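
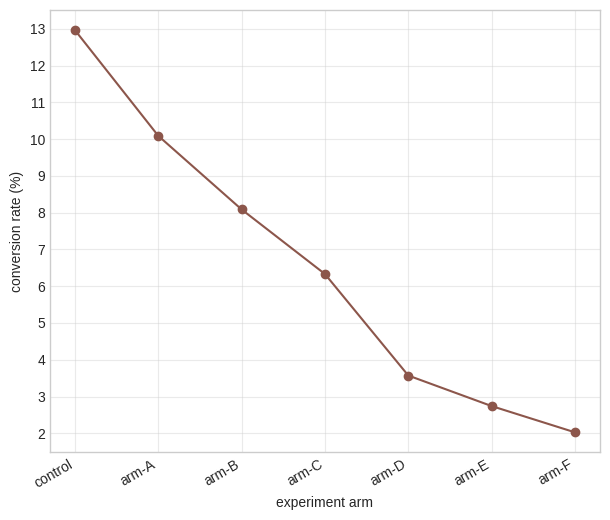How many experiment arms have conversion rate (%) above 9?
2

Above 9: control, arm-A.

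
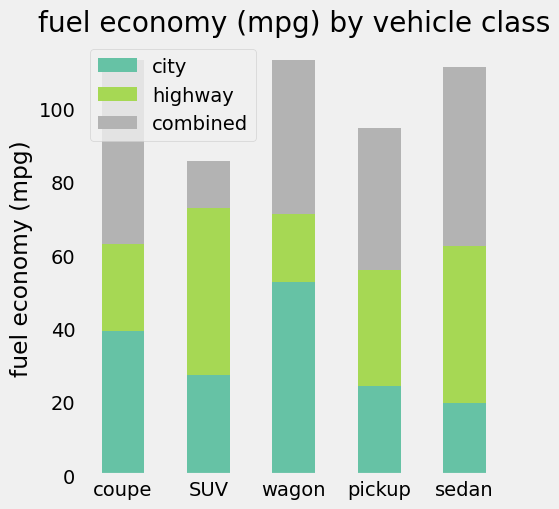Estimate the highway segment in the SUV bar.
highway top ≈ 70, bottom ≈ 30; segment ≈ 40.

≈ 40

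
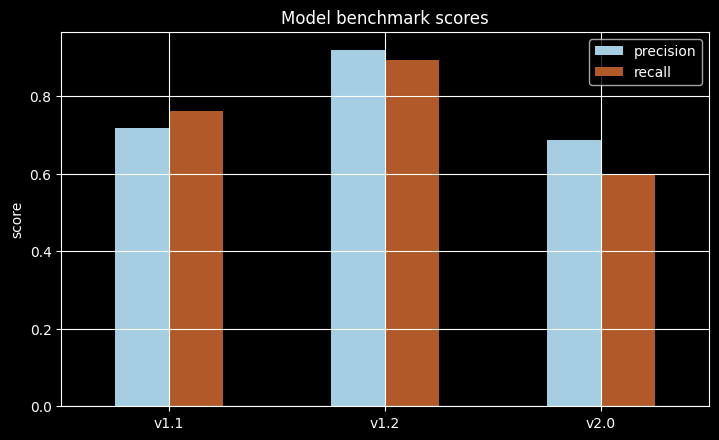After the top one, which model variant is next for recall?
Top 3 for recall: v1.2 ≈ 0.9, v1.1 ≈ 0.8, v2.0 ≈ 0.6.

v1.1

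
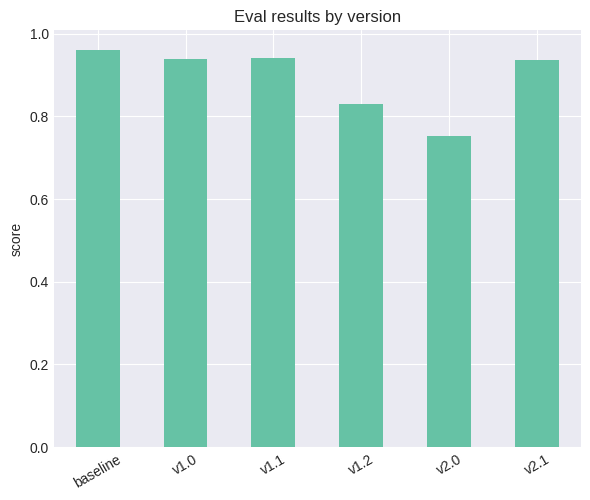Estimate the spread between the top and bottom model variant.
≈ 0.2

Max baseline ≈ 1.0, min v2.0 ≈ 0.8; range ≈ 0.2.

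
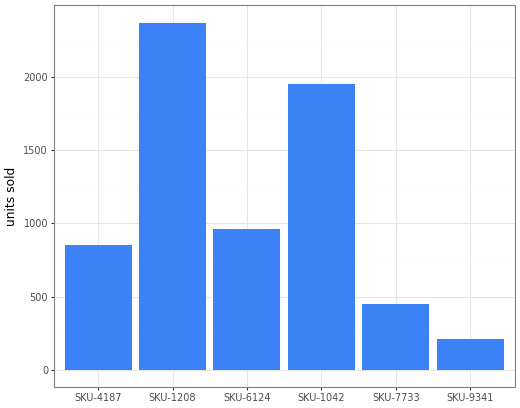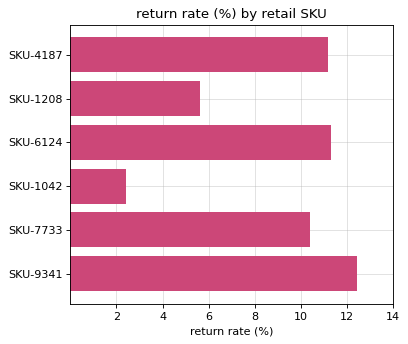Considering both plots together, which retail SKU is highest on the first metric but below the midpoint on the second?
Chart 2 median return rate (%) ≈ 10; below-median retail SKUs: SKU-1208, SKU-1042, SKU-7733. Among those, SKU-1208 has the highest units sold (≈ 2500).

SKU-1208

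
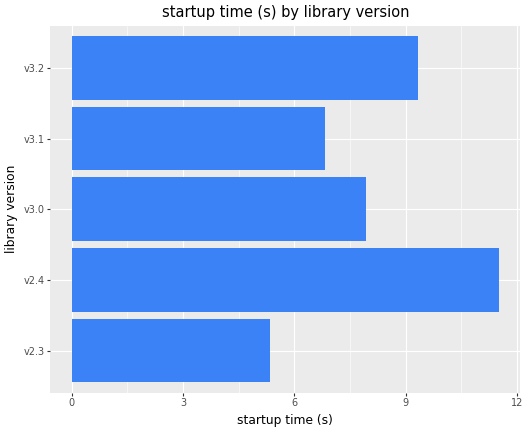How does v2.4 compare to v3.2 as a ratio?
v2.4 ≈ 12, v3.2 ≈ 9; 12/9 ≈ 1.33.

≈ 1.33×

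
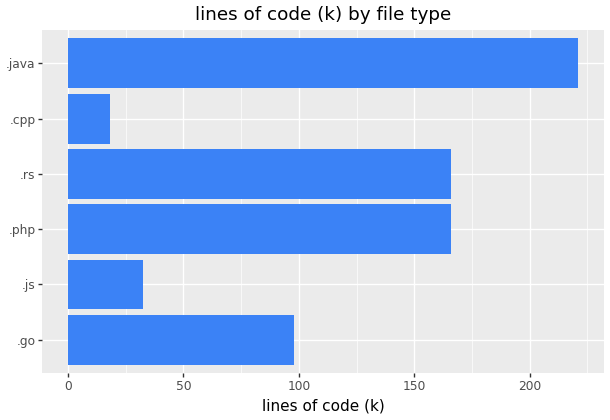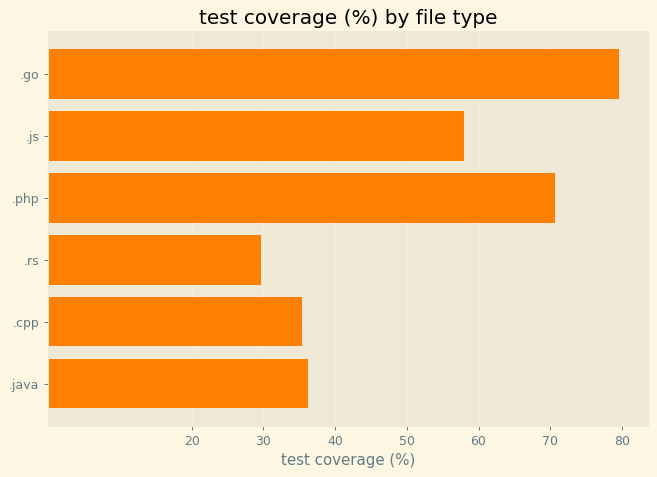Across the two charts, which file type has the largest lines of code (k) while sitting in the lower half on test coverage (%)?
.java

Chart 2 median test coverage (%) ≈ 50; below-median file types: .rs, .cpp, .java. Among those, .java has the highest lines of code (k) (≈ 225).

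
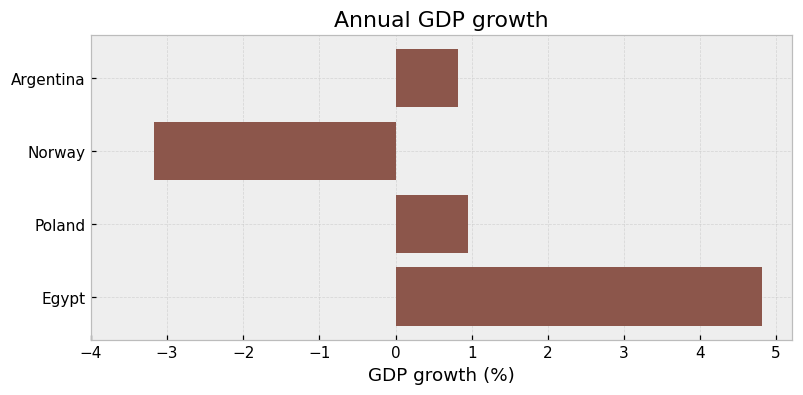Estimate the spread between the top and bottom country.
Max Egypt ≈ 5, min Norway ≈ -3; range ≈ 8.

≈ 8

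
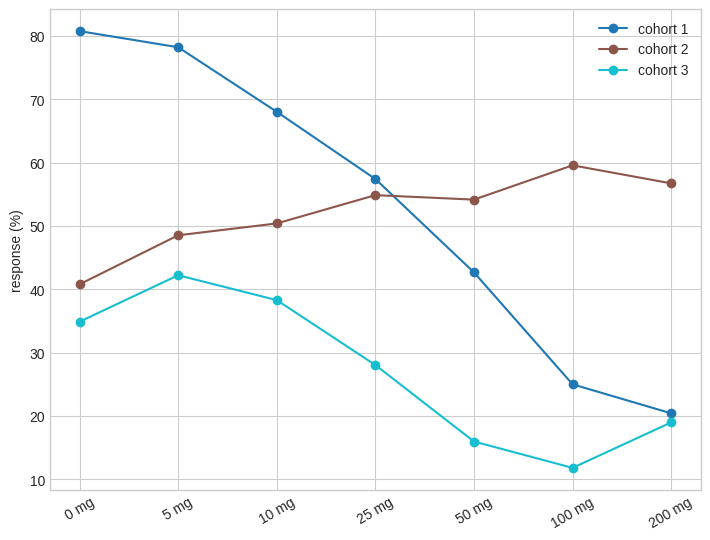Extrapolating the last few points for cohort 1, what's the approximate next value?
Last three: 40, 30, 20 → slope ≈ -10/step → next ≈ 10.

≈ 10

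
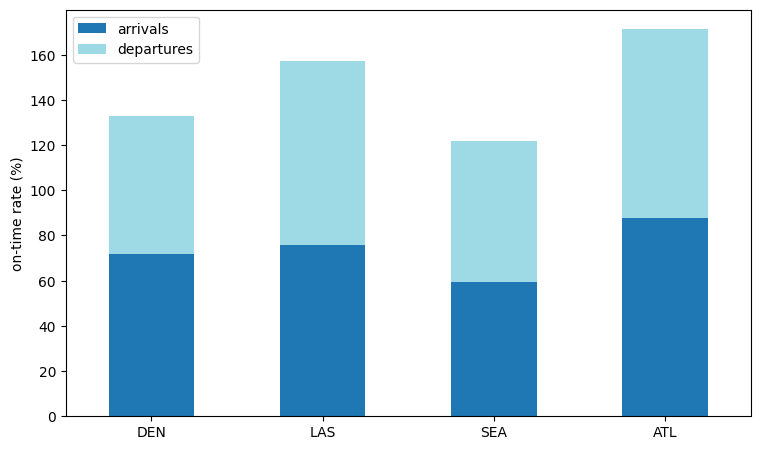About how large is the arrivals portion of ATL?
arrivals top ≈ 80, bottom ≈ 0; segment ≈ 80.

≈ 80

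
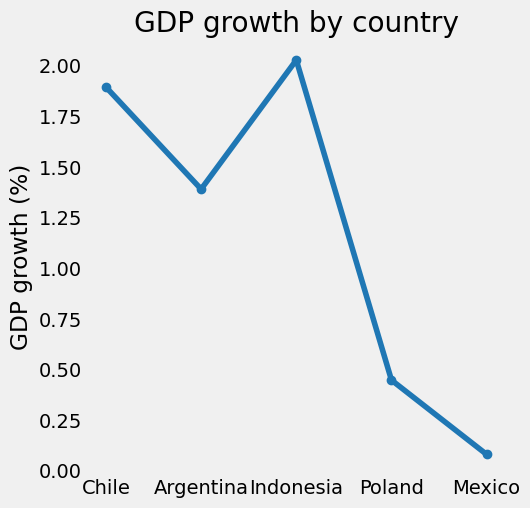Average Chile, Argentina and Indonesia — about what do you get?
(1.8 + 1.4 + 2.0) / 3 ≈ 1.73.

≈ 1.73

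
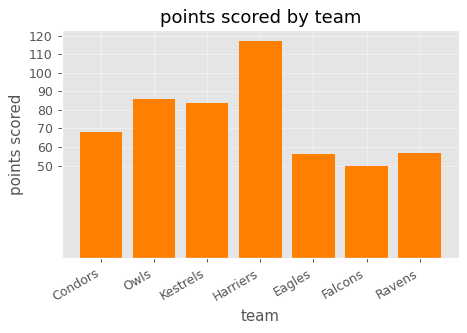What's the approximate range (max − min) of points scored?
≈ 70

Max Harriers ≈ 120, min Falcons ≈ 50; range ≈ 70.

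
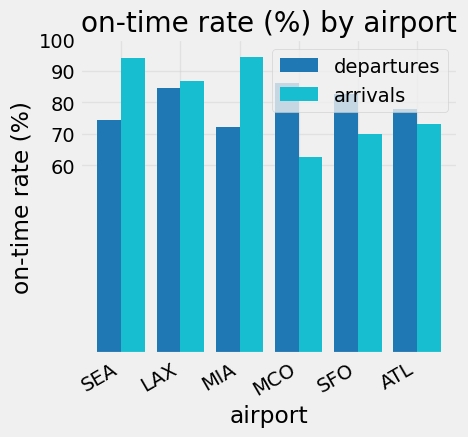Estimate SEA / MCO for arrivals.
SEA ≈ 90, MCO ≈ 60; 90/60 ≈ 1.5.

≈ 1.5×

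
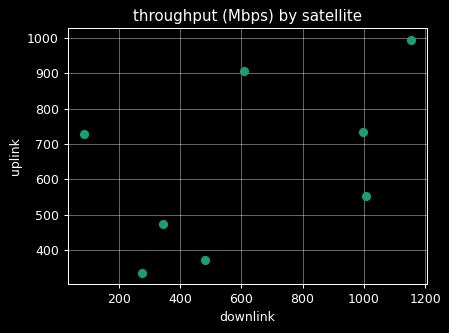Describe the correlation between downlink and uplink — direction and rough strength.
Points are positively correlated; moderate (|r| ≈ 0.5).

positive, moderate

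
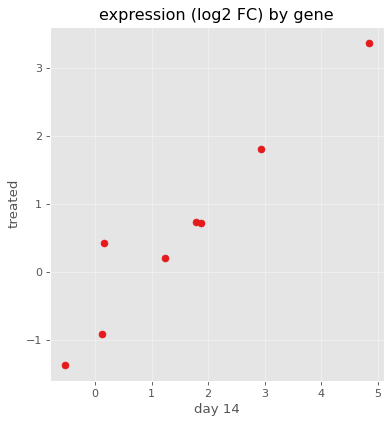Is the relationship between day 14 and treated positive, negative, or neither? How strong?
Points are positively correlated; strong (|r| ≈ 1.0).

positive, strong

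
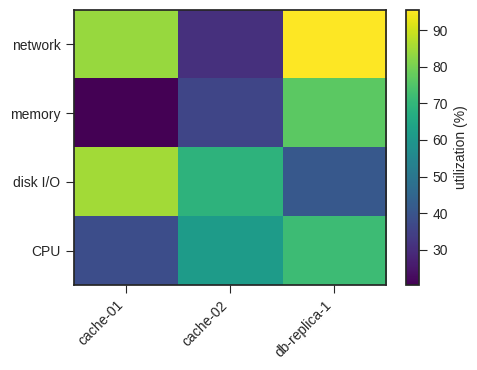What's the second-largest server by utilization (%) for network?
cache-01

Top 3 for network: db-replica-1 ≈ 100, cache-01 ≈ 80, cache-02 ≈ 30.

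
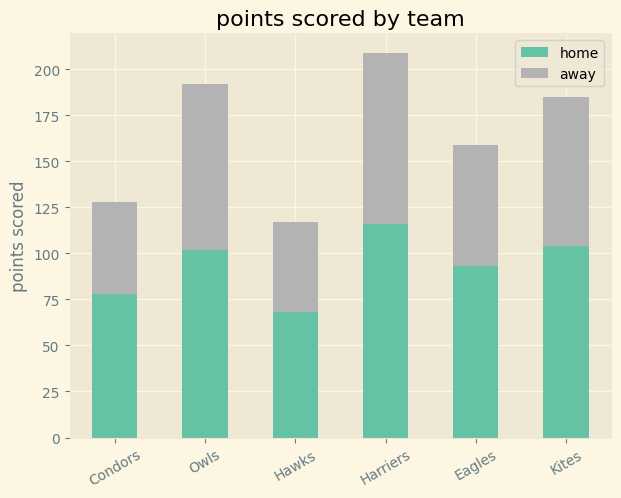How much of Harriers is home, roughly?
home top ≈ 120, bottom ≈ 0; segment ≈ 120.

≈ 120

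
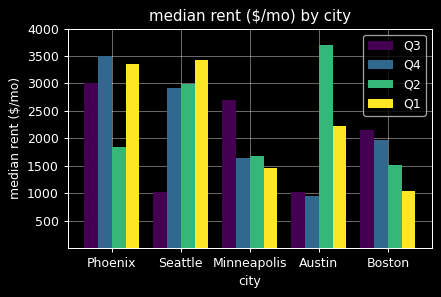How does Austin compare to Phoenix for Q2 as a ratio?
Austin ≈ 3500, Phoenix ≈ 2000; 3500/2000 ≈ 1.75.

≈ 1.75×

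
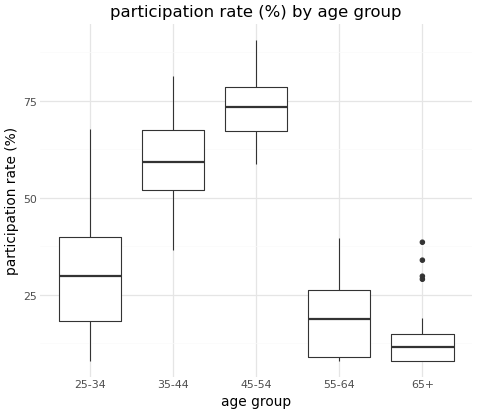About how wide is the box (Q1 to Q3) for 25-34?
≈ 20

Q3 ≈ 40, Q1 ≈ 20; IQR ≈ 20.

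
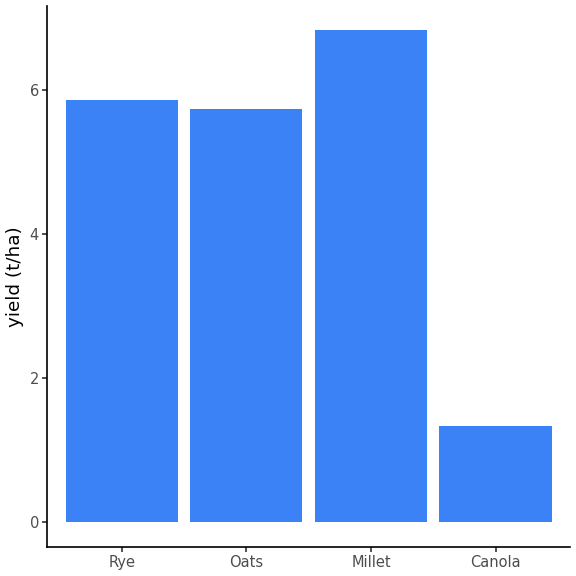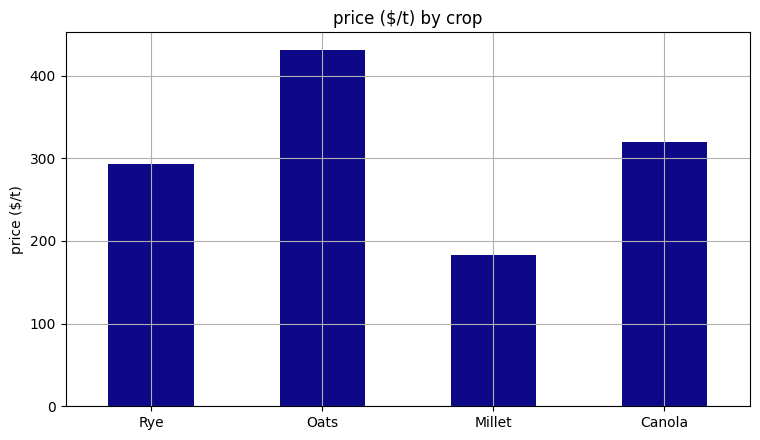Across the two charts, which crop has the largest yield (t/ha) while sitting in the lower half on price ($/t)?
Chart 2 median price ($/t) ≈ 300; below-median crops: Rye, Millet. Among those, Millet has the highest yield (t/ha) (≈ 7).

Millet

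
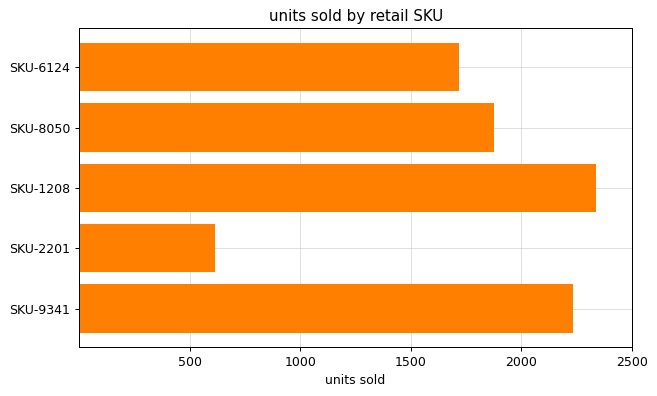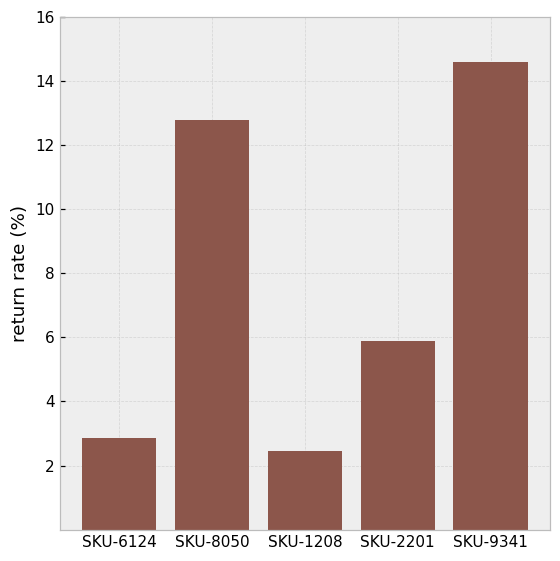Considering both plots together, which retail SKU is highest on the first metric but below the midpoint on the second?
Chart 2 median return rate (%) ≈ 6; below-median retail SKUs: SKU-6124, SKU-1208. Among those, SKU-1208 has the highest units sold (≈ 2500).

SKU-1208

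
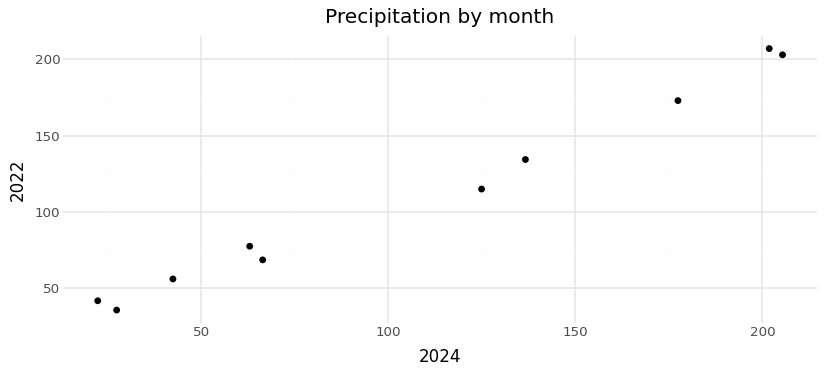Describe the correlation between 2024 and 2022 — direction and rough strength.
positive, strong

Points are positively correlated; strong (|r| ≈ 1.0).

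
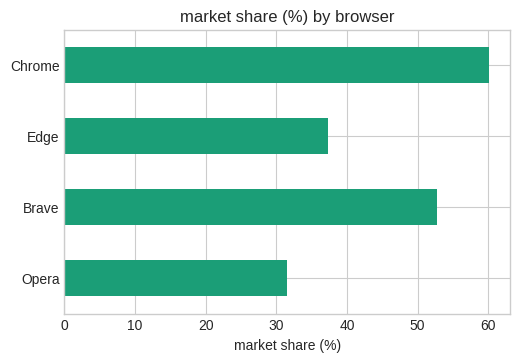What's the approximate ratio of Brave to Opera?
≈ 1.67×

Brave ≈ 50, Opera ≈ 30; 50/30 ≈ 1.67.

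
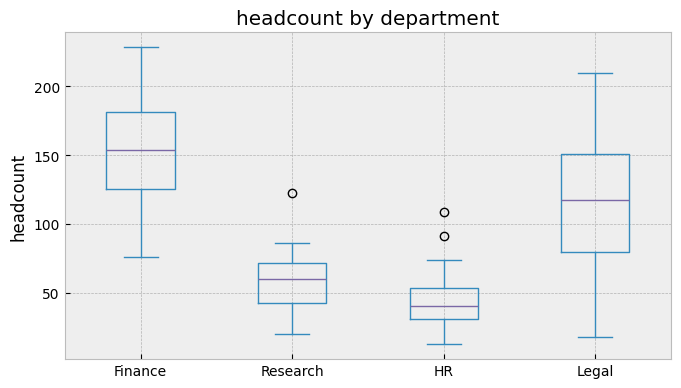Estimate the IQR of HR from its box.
≈ 20

Q3 ≈ 60, Q1 ≈ 40; IQR ≈ 20.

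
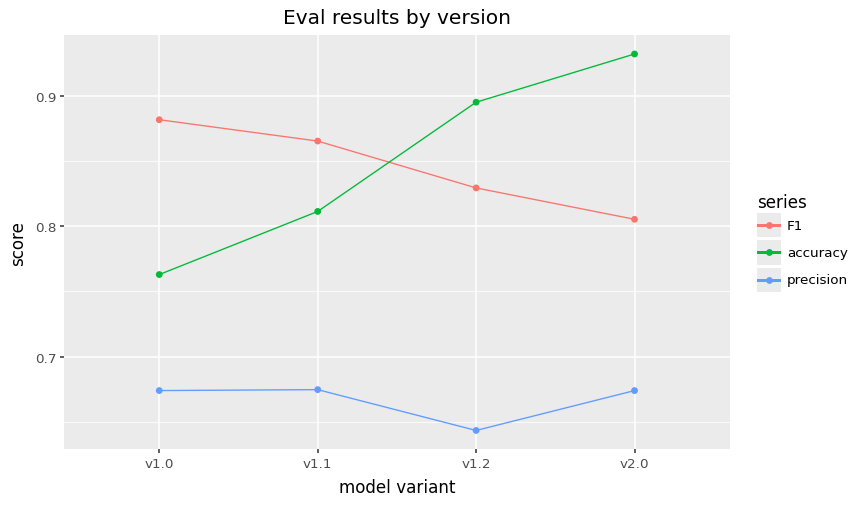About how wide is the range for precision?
≈ 0.00

Max v1.1 ≈ 0.65, min v1.2 ≈ 0.65; range ≈ 0.00.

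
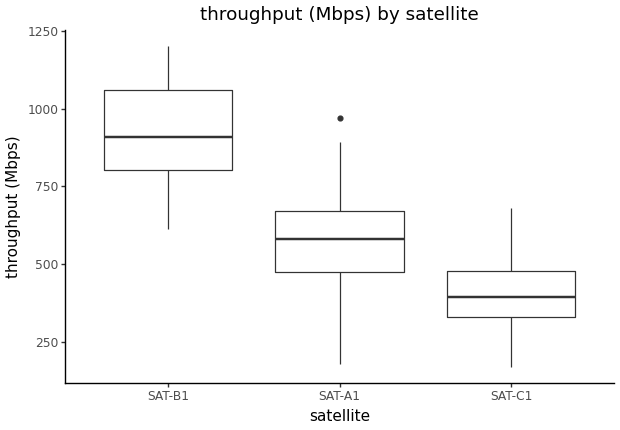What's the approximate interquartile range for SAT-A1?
≈ 200

Q3 ≈ 650, Q1 ≈ 450; IQR ≈ 200.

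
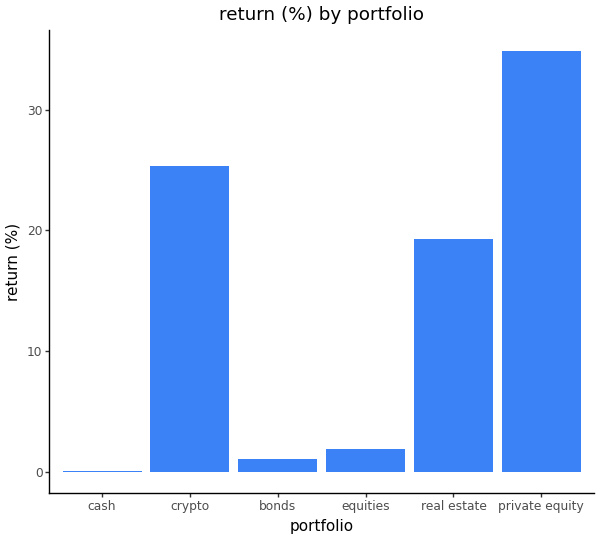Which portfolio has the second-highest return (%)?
Top 3: private equity ≈ 35, crypto ≈ 25, real estate ≈ 20.

crypto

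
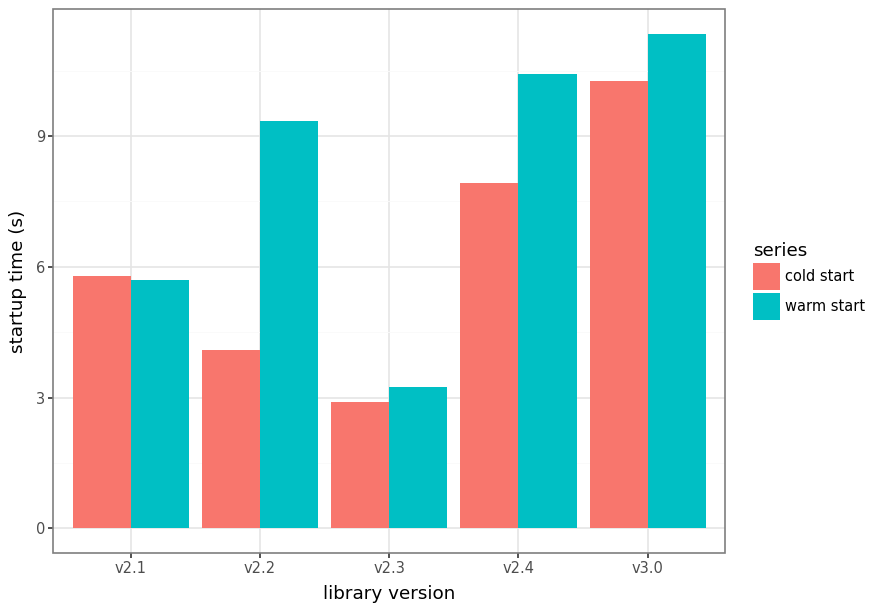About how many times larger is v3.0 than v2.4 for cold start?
v3.0 ≈ 10, v2.4 ≈ 8; 10/8 ≈ 1.25.

≈ 1.25×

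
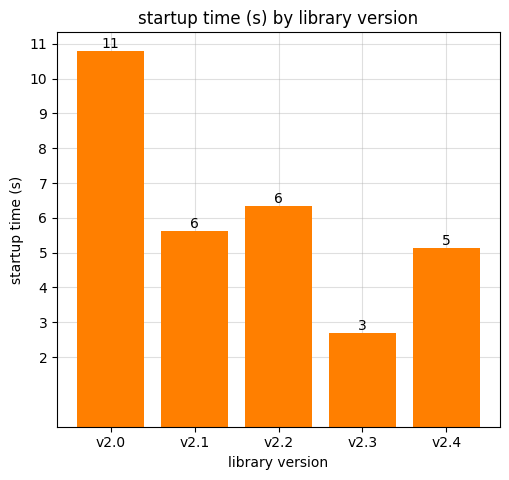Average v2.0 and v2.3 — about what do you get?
≈ 7

(11 + 3) / 2 ≈ 7.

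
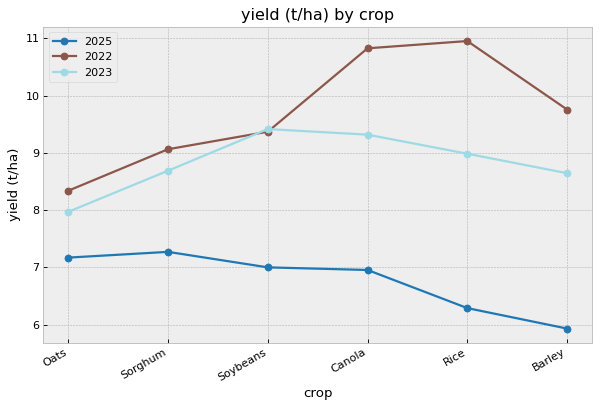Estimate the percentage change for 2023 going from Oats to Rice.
≈ +12.5%

Oats ≈ 8.0, Rice ≈ 9.0; (9.0 − 8.0) / 8.0 ≈ +12.5%.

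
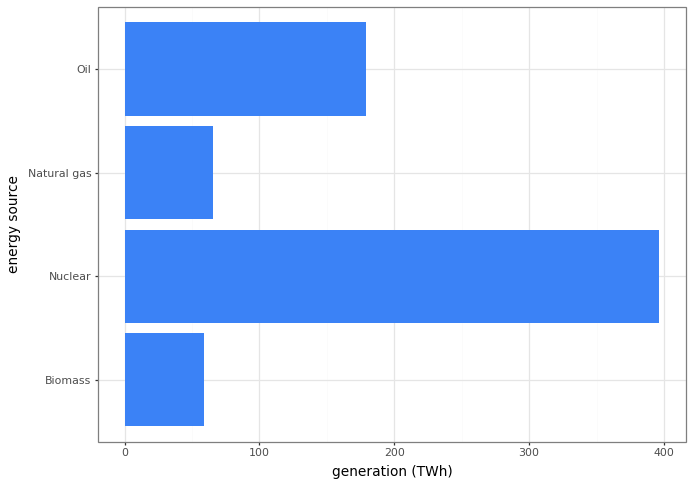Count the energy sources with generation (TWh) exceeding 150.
2

Above 150: Nuclear, Oil.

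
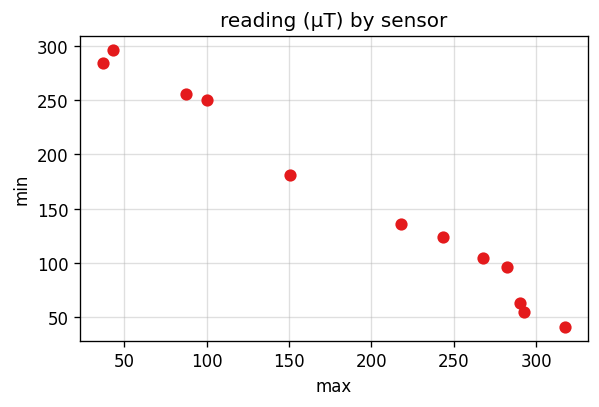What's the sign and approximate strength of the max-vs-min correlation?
negative, strong

Points are negatively correlated; strong (|r| ≈ 1.0).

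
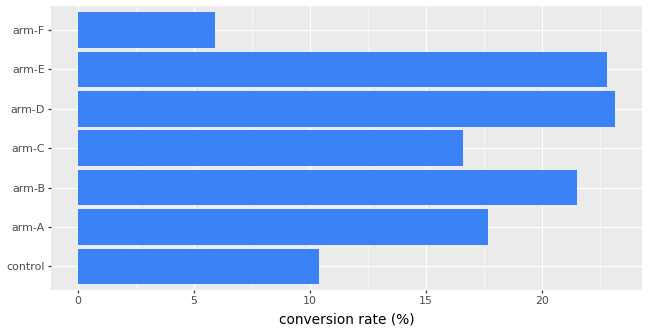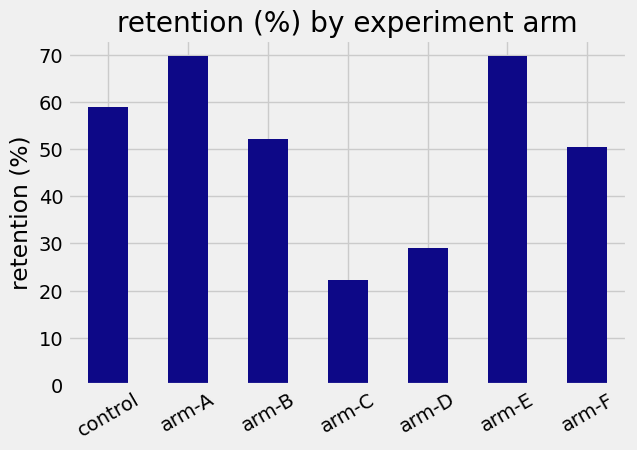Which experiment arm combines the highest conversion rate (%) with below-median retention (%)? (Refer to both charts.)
arm-D

Chart 2 median retention (%) ≈ 50; below-median experiment arms: arm-C, arm-D, arm-F. Among those, arm-D has the highest conversion rate (%) (≈ 25).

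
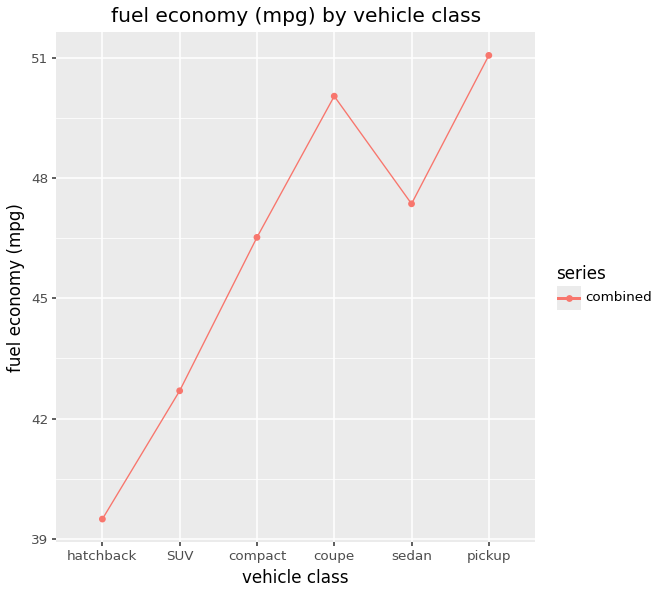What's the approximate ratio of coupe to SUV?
≈ 1.16×

coupe ≈ 50, SUV ≈ 43; 50/43 ≈ 1.16.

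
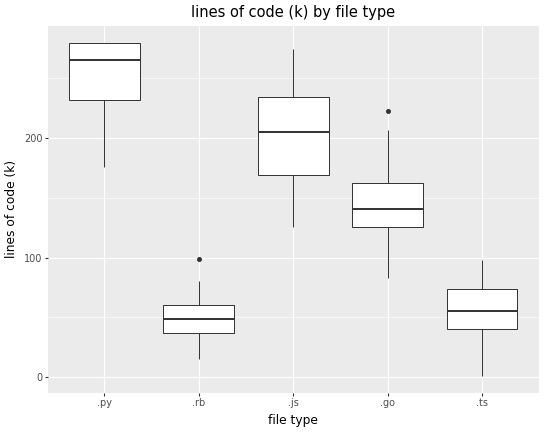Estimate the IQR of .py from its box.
Q3 ≈ 280, Q1 ≈ 240; IQR ≈ 40.

≈ 40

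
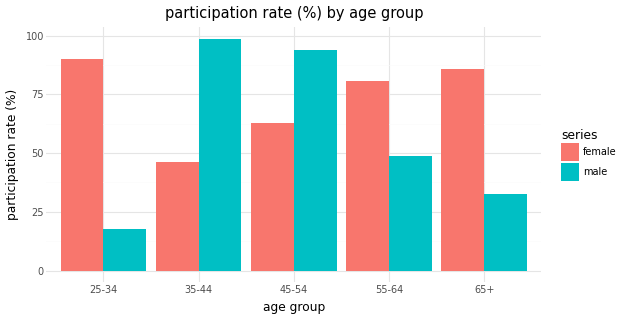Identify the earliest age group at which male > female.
25-34: male ≈ 20 vs female ≈ 90 (not yet); 35-44: male ≈ 100 vs female ≈ 50 (first crossover).

35-44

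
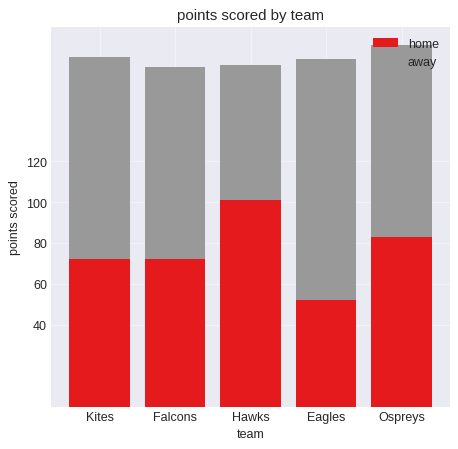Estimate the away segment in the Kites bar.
away top ≈ 180, bottom ≈ 80; segment ≈ 100.

≈ 100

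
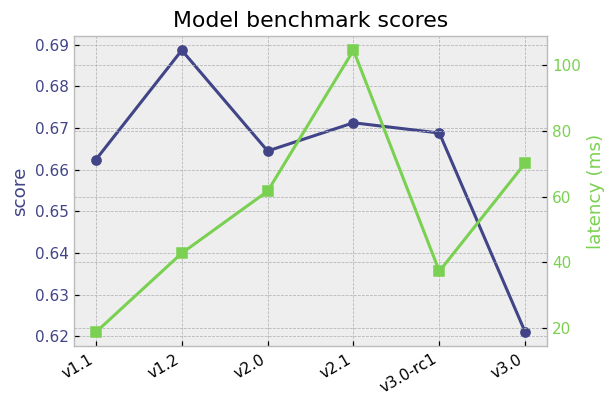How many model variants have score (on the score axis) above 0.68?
Above 0.68: v1.2.

1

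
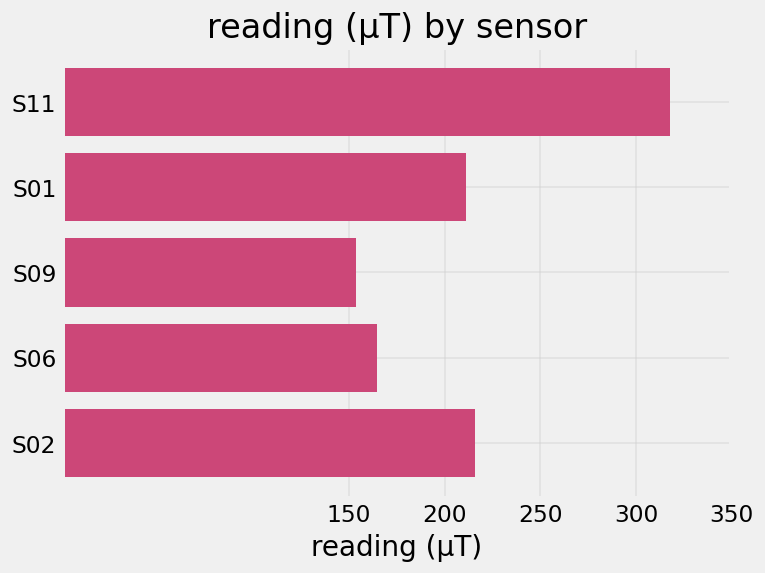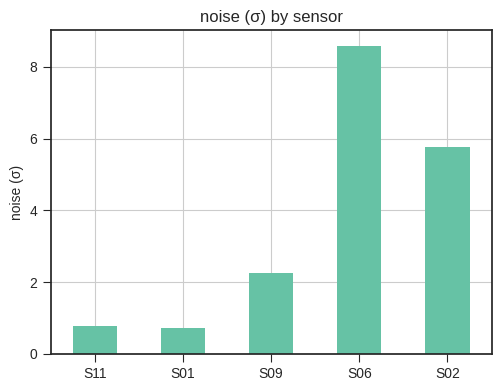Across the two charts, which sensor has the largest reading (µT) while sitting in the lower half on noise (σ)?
S11

Chart 2 median noise (σ) ≈ 2; below-median sensors: S11, S01. Among those, S11 has the highest reading (µT) (≈ 300).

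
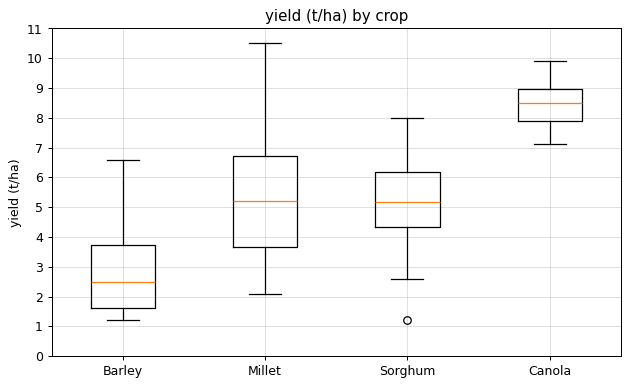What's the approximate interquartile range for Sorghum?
Q3 ≈ 6, Q1 ≈ 4; IQR ≈ 2.

≈ 2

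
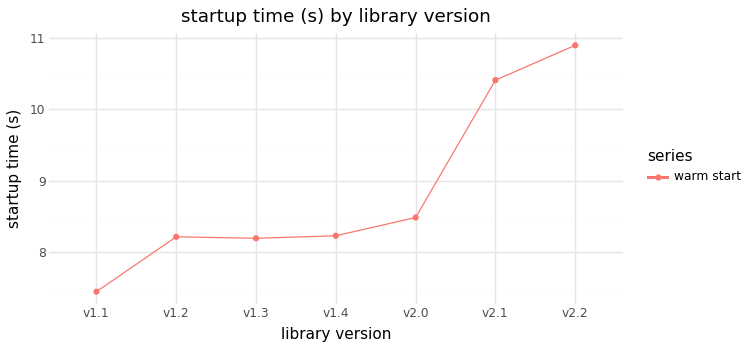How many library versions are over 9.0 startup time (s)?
Above 9.0: v2.1, v2.2.

2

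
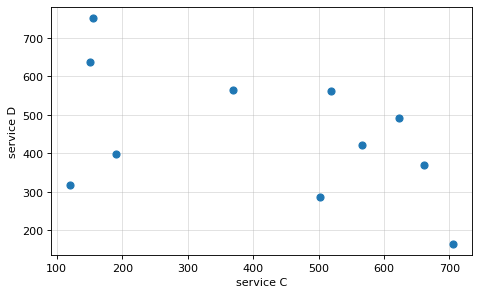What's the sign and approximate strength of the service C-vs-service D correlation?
negative, moderate

Points are negatively correlated; moderate (|r| ≈ 0.5).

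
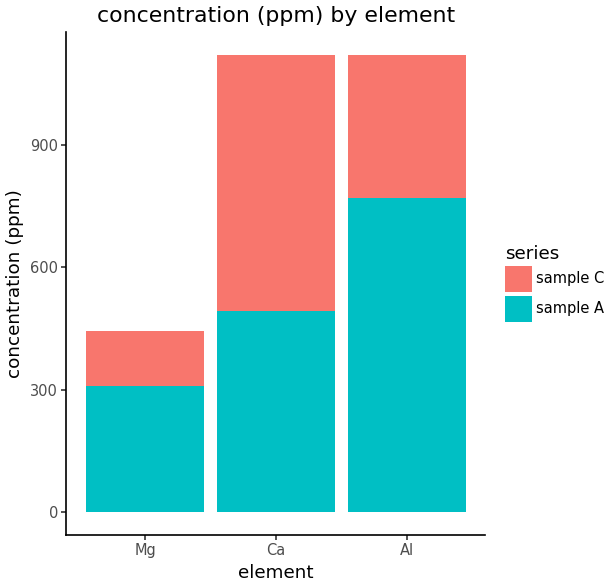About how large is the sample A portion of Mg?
sample A top ≈ 300, bottom ≈ 0; segment ≈ 300.

≈ 300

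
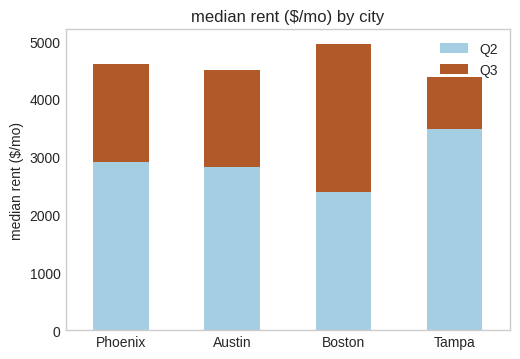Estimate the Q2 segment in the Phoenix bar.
≈ 3000

Q2 top ≈ 3000, bottom ≈ 0; segment ≈ 3000.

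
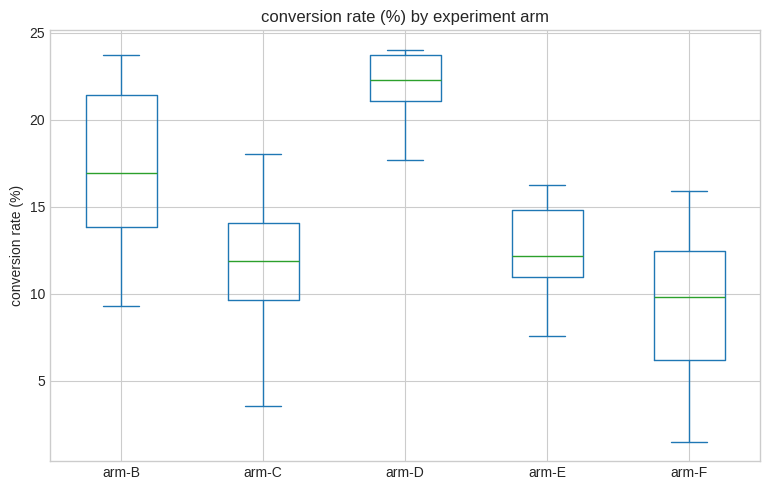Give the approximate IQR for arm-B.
Q3 ≈ 22, Q1 ≈ 14; IQR ≈ 8.

≈ 8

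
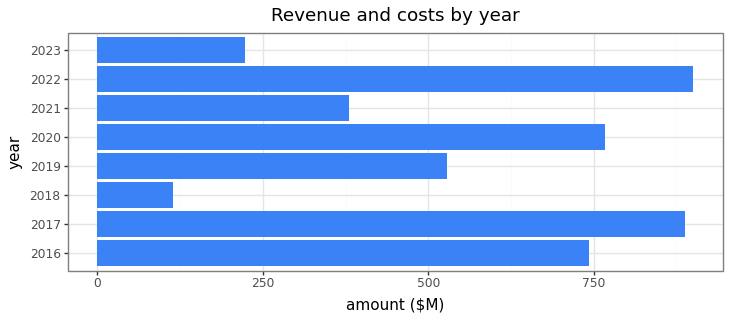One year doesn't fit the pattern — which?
2018 ≈ 100; the rest sit between ≈ 200 and ≈ 900.

2018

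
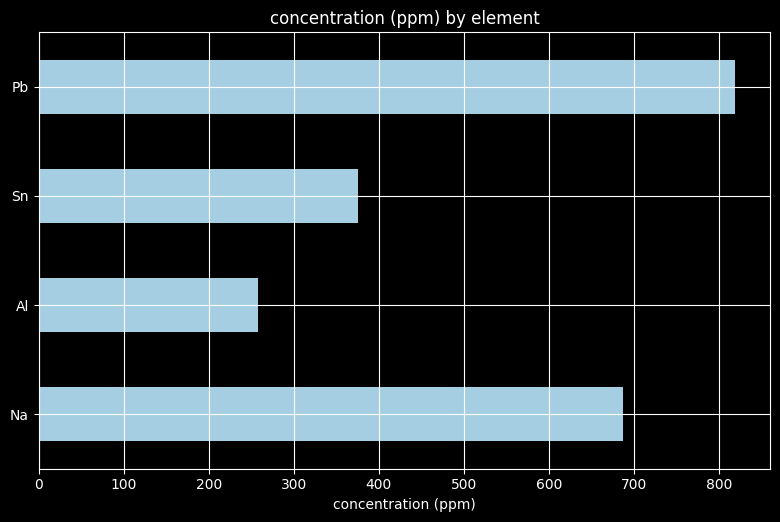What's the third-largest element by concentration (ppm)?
Top 4: Pb ≈ 800, Na ≈ 700, Sn ≈ 400, Al ≈ 300.

Sn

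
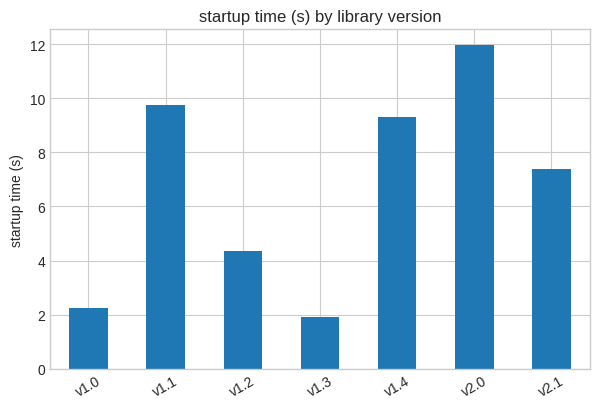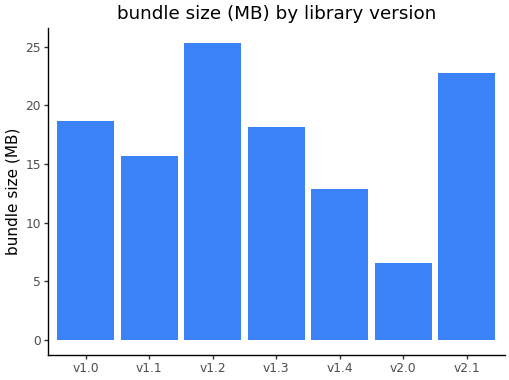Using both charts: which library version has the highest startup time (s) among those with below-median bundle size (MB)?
Chart 2 median bundle size (MB) ≈ 20; below-median library versions: v1.1, v1.4, v2.0. Among those, v2.0 has the highest startup time (s) (≈ 12).

v2.0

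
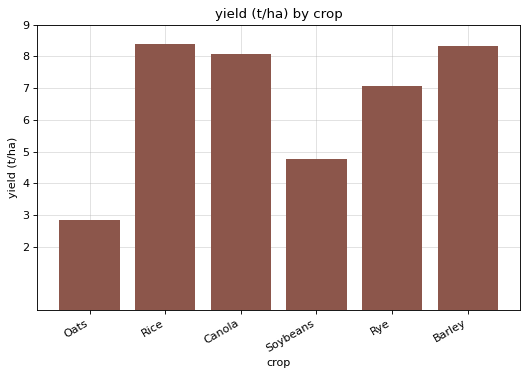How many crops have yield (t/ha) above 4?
Above 4: Rice, Canola, Soybeans, Rye, Barley.

5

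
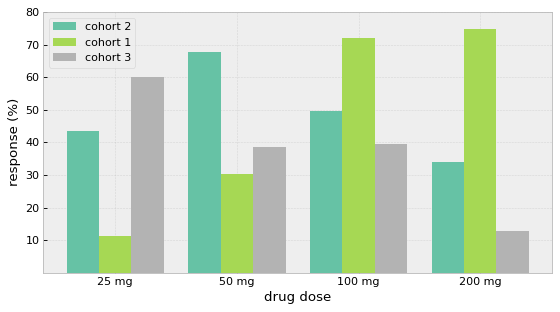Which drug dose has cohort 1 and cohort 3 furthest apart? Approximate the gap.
200 mg: cohort 1 ≈ 70, cohort 3 ≈ 10 → gap ≈ 60. Next-largest (25 mg) is only ≈ 50.

200 mg, ≈ 60 %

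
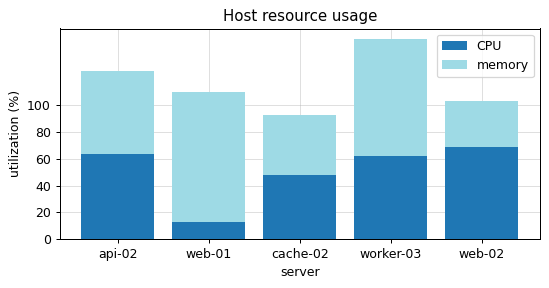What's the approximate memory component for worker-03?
memory top ≈ 140, bottom ≈ 60; segment ≈ 80.

≈ 80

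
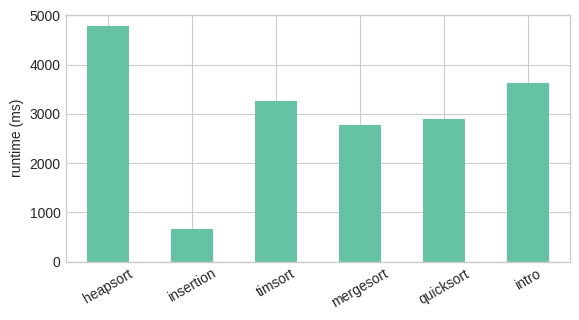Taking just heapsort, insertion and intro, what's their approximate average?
≈ 3000

(5000 + 500 + 3500) / 3 ≈ 3000.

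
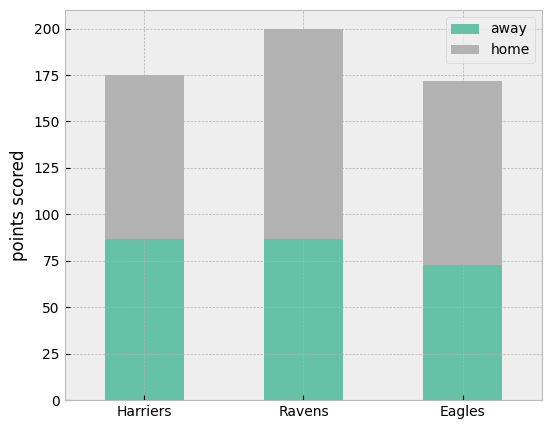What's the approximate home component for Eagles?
home top ≈ 180, bottom ≈ 80; segment ≈ 100.

≈ 100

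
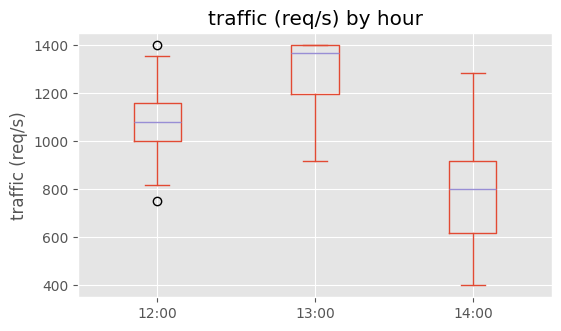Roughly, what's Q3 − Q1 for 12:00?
Q3 ≈ 1150, Q1 ≈ 1000; IQR ≈ 150.

≈ 150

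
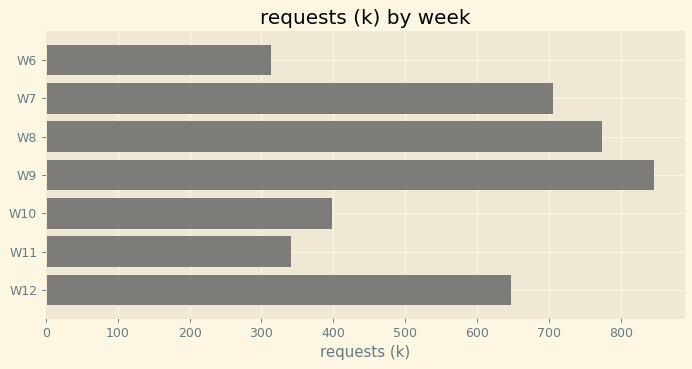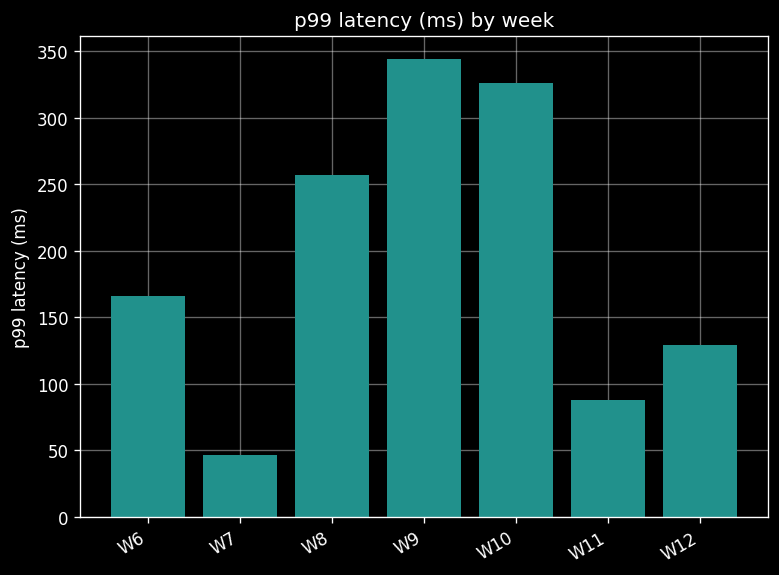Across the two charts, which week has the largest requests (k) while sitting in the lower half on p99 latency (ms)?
W7

Chart 2 median p99 latency (ms) ≈ 150; below-median weeks: W7, W11, W12. Among those, W7 has the highest requests (k) (≈ 700).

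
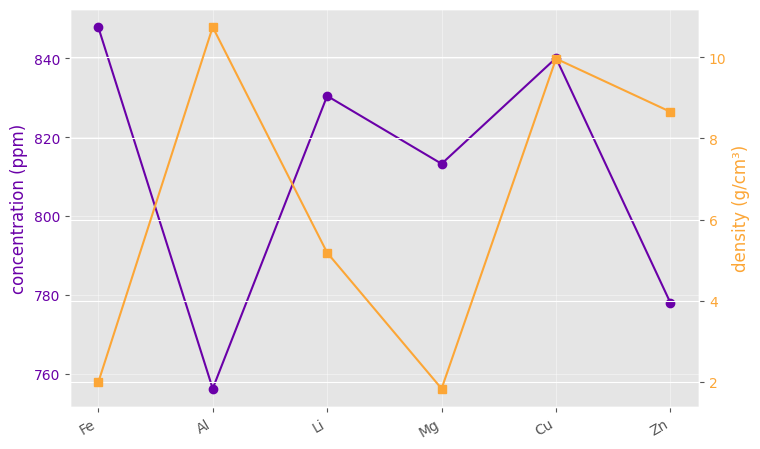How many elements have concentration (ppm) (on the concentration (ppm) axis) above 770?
5

Above 770: Fe, Li, Mg, Cu, Zn.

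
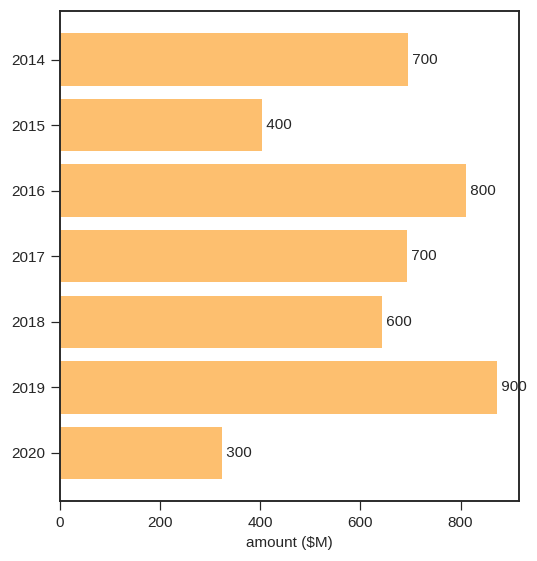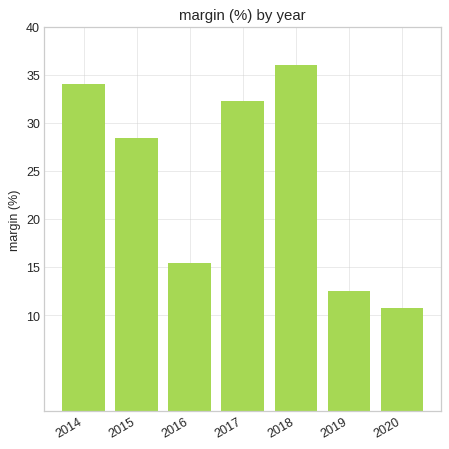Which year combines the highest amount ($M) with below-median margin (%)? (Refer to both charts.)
Chart 2 median margin (%) ≈ 30; below-median years: 2016, 2019, 2020. Among those, 2019 has the highest amount ($M) (≈ 900).

2019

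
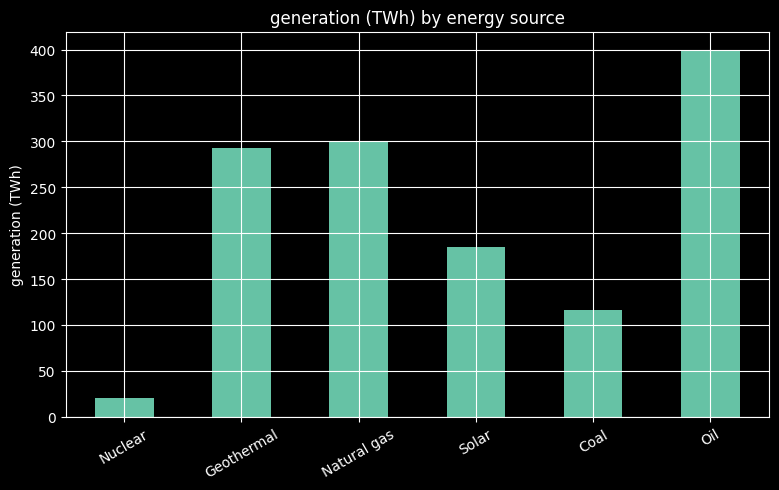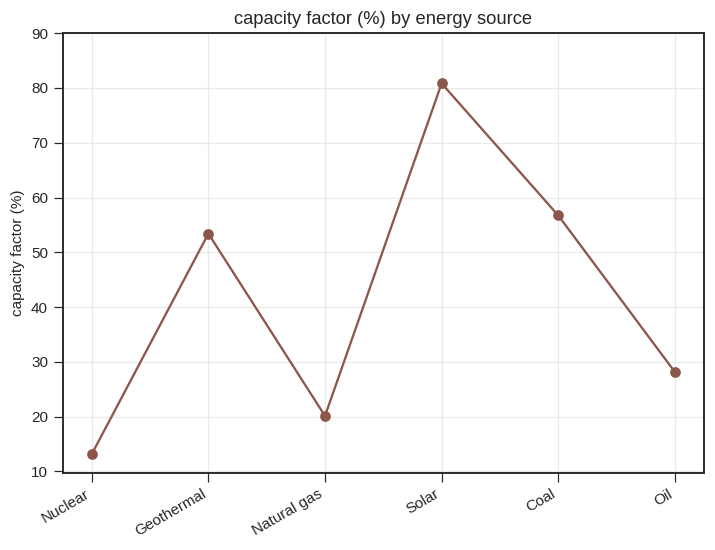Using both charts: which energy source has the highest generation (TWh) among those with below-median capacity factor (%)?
Oil

Chart 2 median capacity factor (%) ≈ 40; below-median energy sources: Nuclear, Natural gas, Oil. Among those, Oil has the highest generation (TWh) (≈ 400).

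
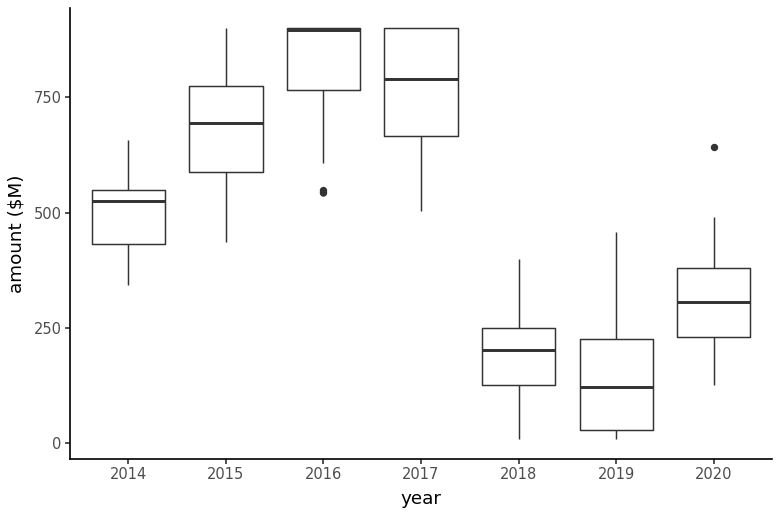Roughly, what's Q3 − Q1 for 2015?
≈ 200

Q3 ≈ 800, Q1 ≈ 600; IQR ≈ 200.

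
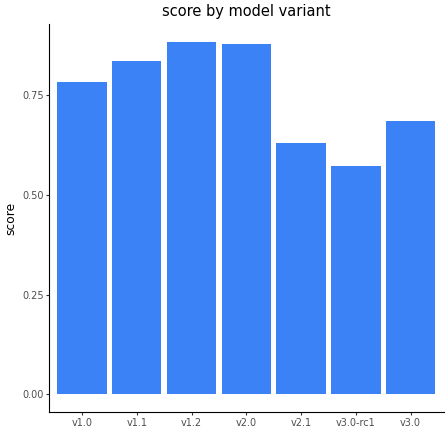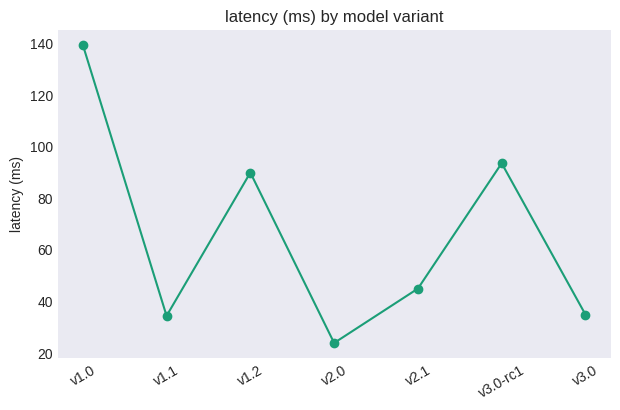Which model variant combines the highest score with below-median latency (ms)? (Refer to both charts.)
v2.0

Chart 2 median latency (ms) ≈ 40; below-median model variants: v1.1, v2.0, v3.0. Among those, v2.0 has the highest score (≈ 0.9).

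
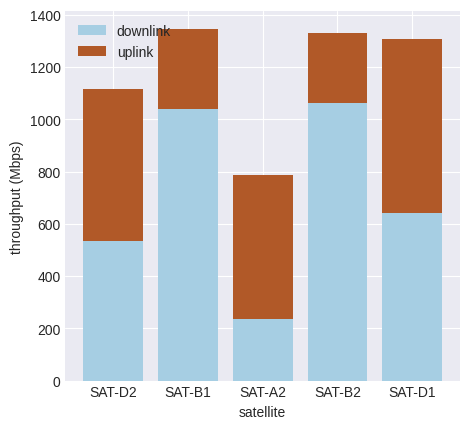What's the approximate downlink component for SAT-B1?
downlink top ≈ 1000, bottom ≈ 0; segment ≈ 1000.

≈ 1000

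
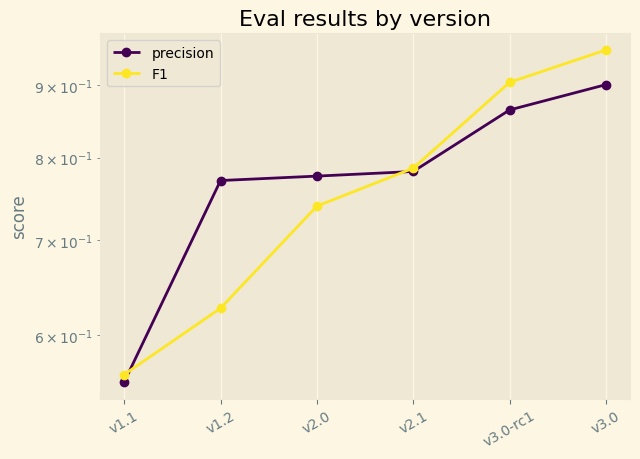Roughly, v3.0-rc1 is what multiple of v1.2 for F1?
≈ 1.38×

v3.0-rc1 ≈ 0.90, v1.2 ≈ 0.65; 0.90/0.65 ≈ 1.38.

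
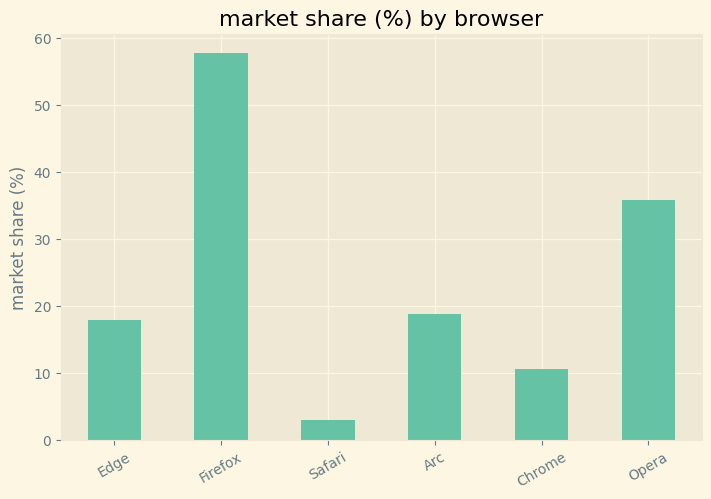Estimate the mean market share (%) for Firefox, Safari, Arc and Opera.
(60 + 5 + 20 + 35) / 4 ≈ 30.

≈ 30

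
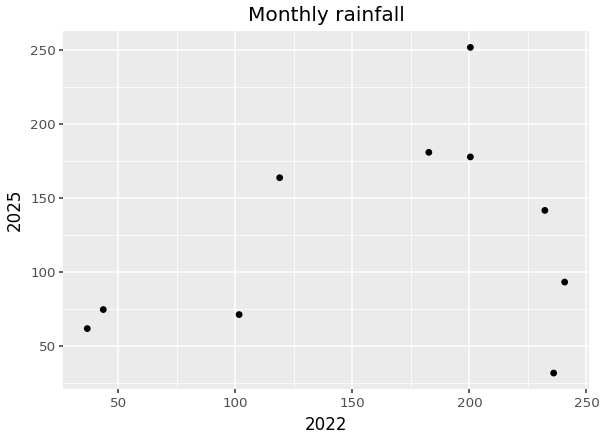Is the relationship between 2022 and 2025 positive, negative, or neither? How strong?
Points are positively correlated; weak (|r| ≈ 0.3).

positive, weak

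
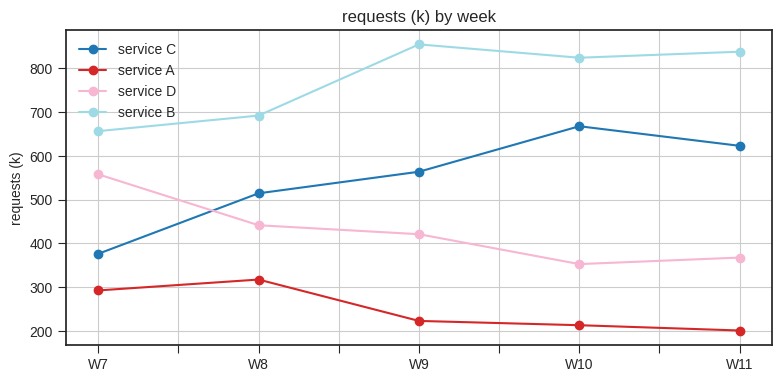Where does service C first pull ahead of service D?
W8

W7: service C ≈ 400 vs service D ≈ 600 (not yet); W8: service C ≈ 500 vs service D ≈ 400 (first crossover).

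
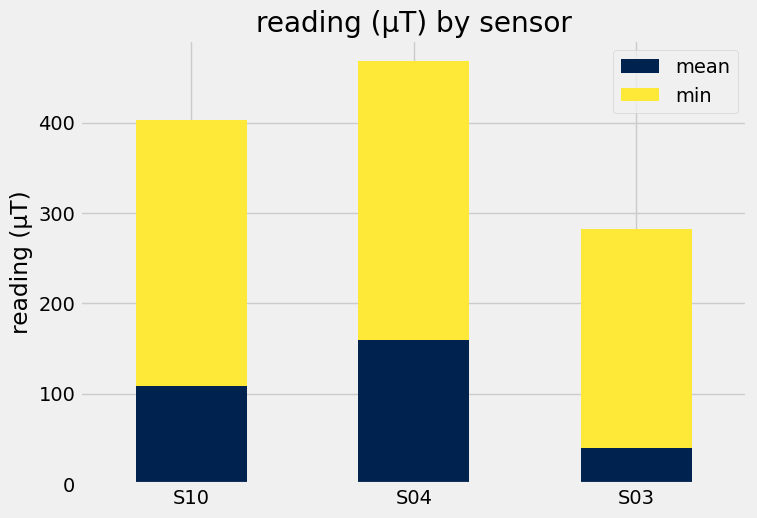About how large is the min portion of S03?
≈ 250

min top ≈ 300, bottom ≈ 50; segment ≈ 250.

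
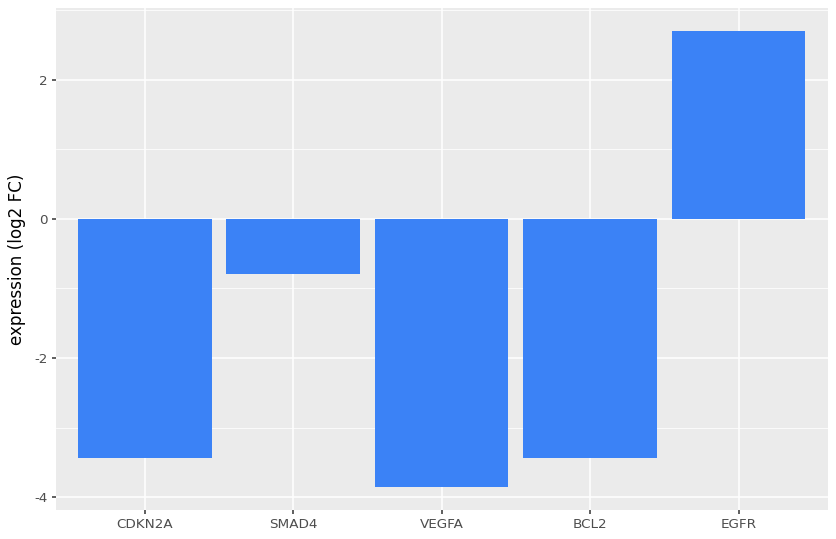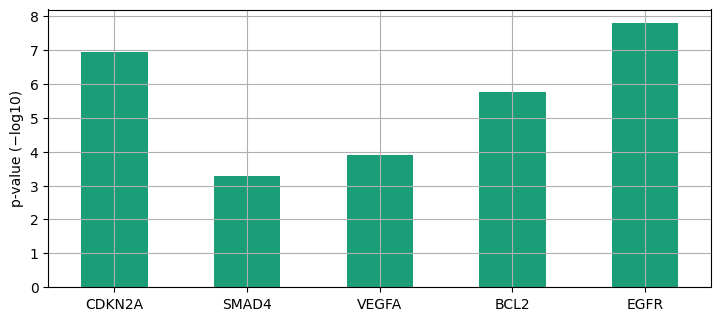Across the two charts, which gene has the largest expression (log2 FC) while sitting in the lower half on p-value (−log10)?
SMAD4

Chart 2 median p-value (−log10) ≈ 6; below-median genes: SMAD4, VEGFA. Among those, SMAD4 has the highest expression (log2 FC) (≈ -1).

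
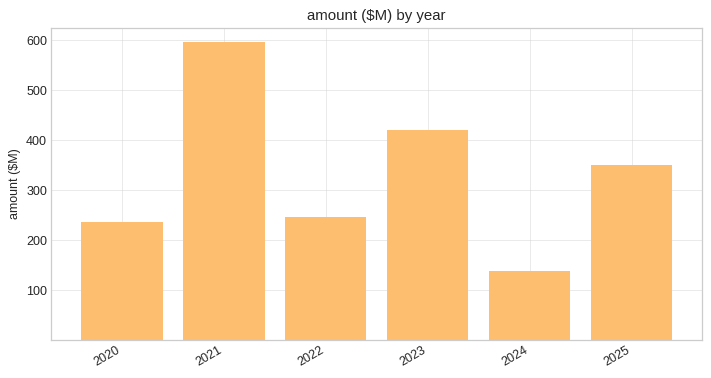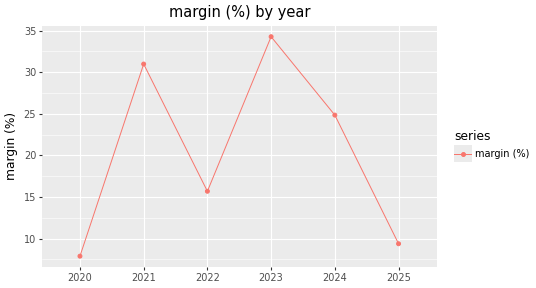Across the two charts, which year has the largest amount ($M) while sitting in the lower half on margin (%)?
Chart 2 median margin (%) ≈ 20; below-median years: 2020, 2022, 2025. Among those, 2025 has the highest amount ($M) (≈ 400).

2025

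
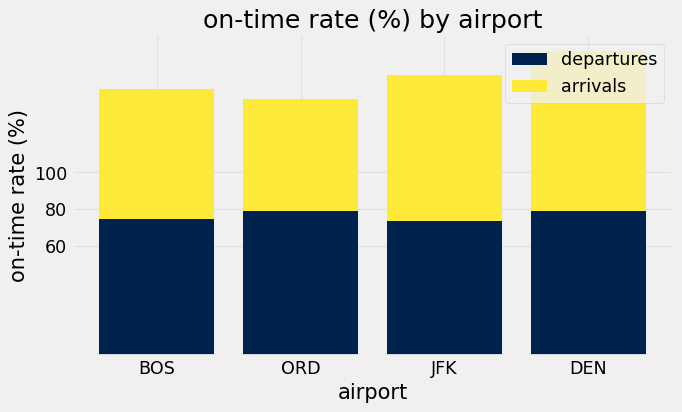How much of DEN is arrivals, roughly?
arrivals top ≈ 160, bottom ≈ 80; segment ≈ 80.

≈ 80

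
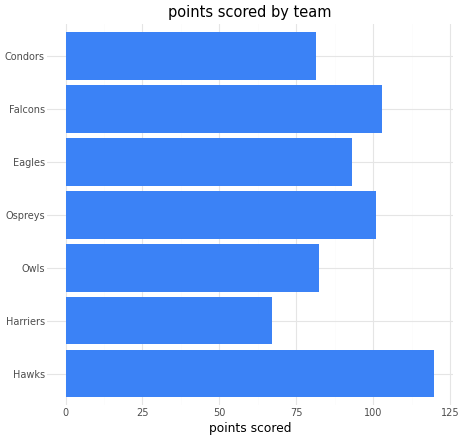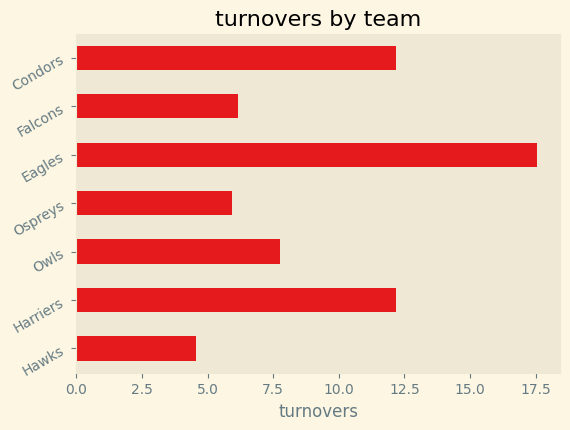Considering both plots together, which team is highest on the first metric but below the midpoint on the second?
Hawks

Chart 2 median turnovers ≈ 8; below-median teams: Hawks, Ospreys, Falcons. Among those, Hawks has the highest points scored (≈ 120).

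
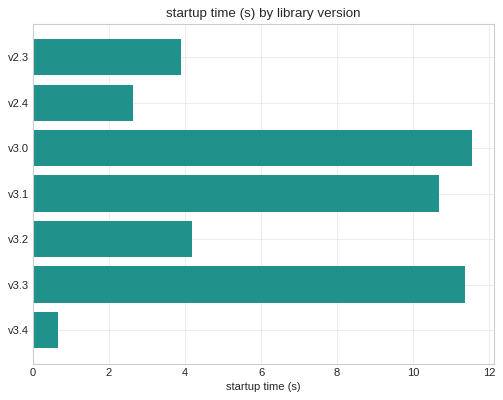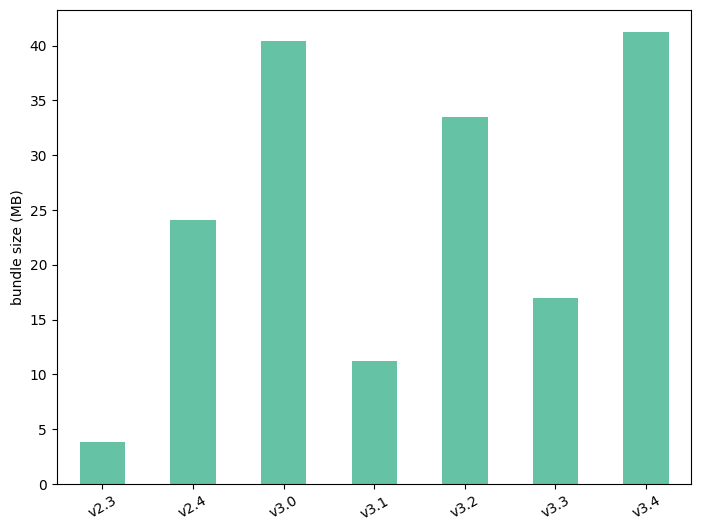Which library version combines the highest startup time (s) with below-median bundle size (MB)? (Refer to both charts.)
Chart 2 median bundle size (MB) ≈ 25; below-median library versions: v2.3, v3.1, v3.3. Among those, v3.3 has the highest startup time (s) (≈ 12).

v3.3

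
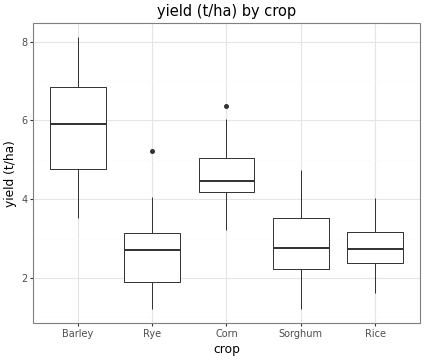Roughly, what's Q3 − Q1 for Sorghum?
Q3 ≈ 3.5, Q1 ≈ 2.0; IQR ≈ 1.5.

≈ 1.5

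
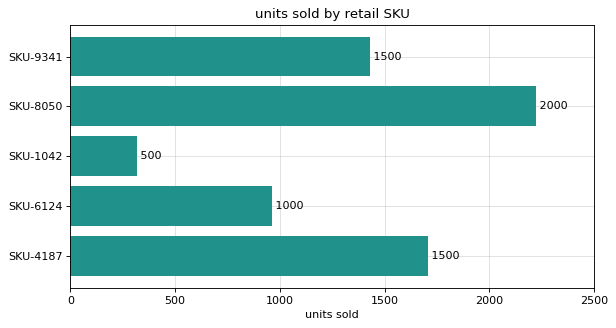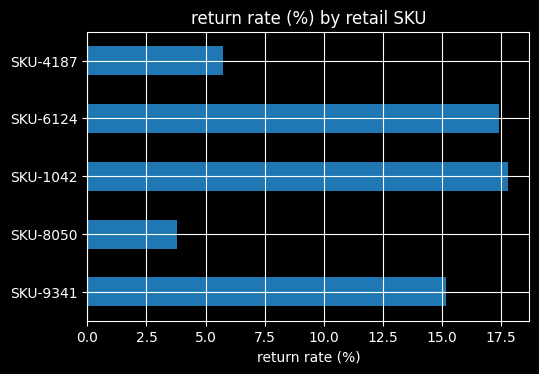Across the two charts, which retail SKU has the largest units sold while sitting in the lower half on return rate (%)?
SKU-8050

Chart 2 median return rate (%) ≈ 16; below-median retail SKUs: SKU-8050, SKU-4187. Among those, SKU-8050 has the highest units sold (≈ 2000).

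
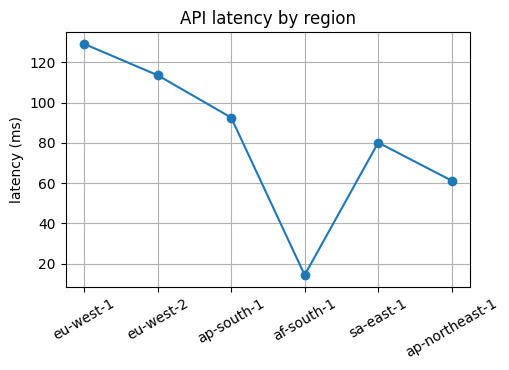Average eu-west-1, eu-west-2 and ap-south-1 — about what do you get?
(130 + 110 + 90) / 3 ≈ 110.

≈ 110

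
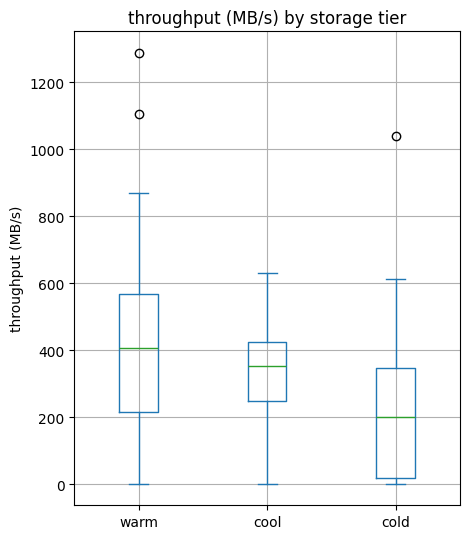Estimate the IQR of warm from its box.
Q3 ≈ 560, Q1 ≈ 220; IQR ≈ 340.

≈ 340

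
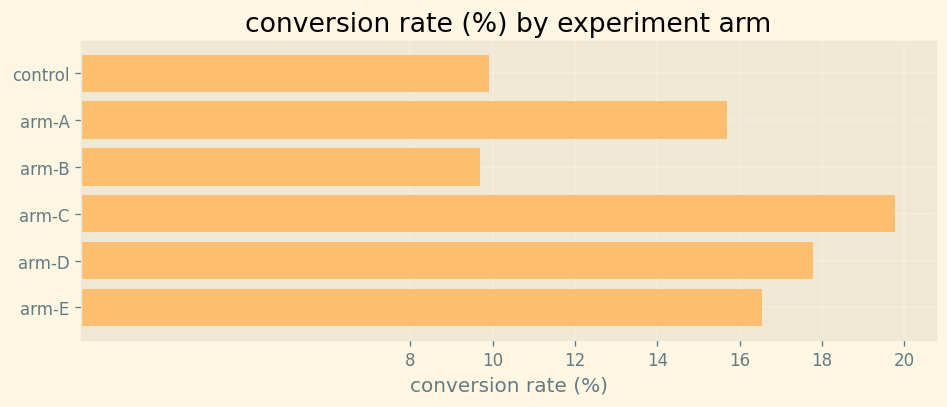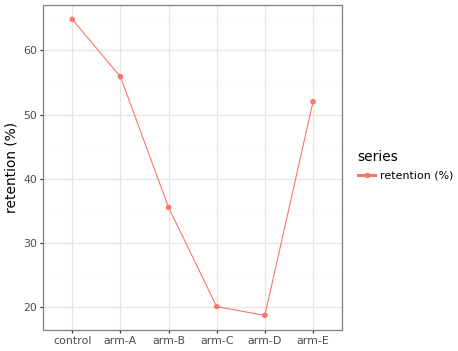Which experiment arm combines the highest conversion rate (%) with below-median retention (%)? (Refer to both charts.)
arm-C

Chart 2 median retention (%) ≈ 40; below-median experiment arms: arm-B, arm-C, arm-D. Among those, arm-C has the highest conversion rate (%) (≈ 20).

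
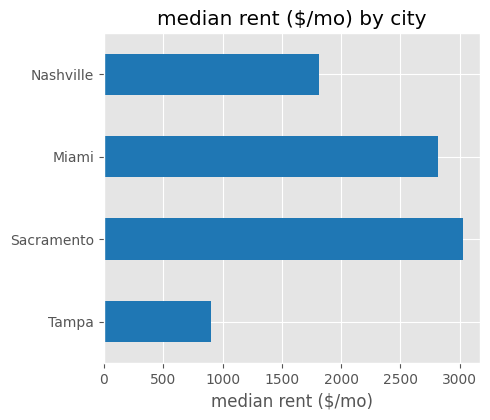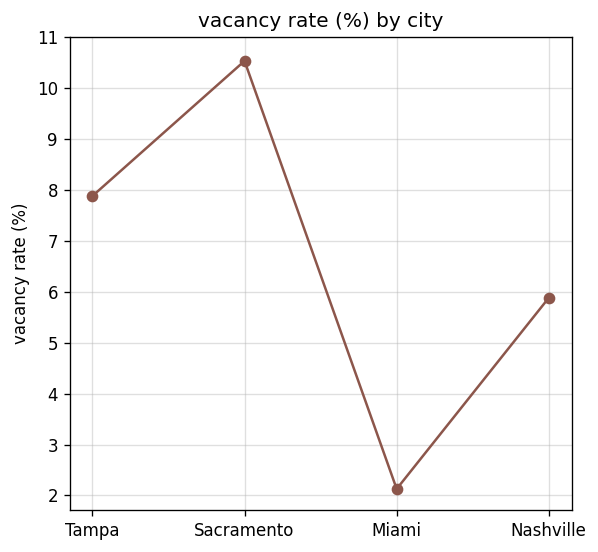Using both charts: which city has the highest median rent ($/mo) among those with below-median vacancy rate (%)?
Chart 2 median vacancy rate (%) ≈ 7; below-median cities: Miami, Nashville. Among those, Miami has the highest median rent ($/mo) (≈ 3000).

Miami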